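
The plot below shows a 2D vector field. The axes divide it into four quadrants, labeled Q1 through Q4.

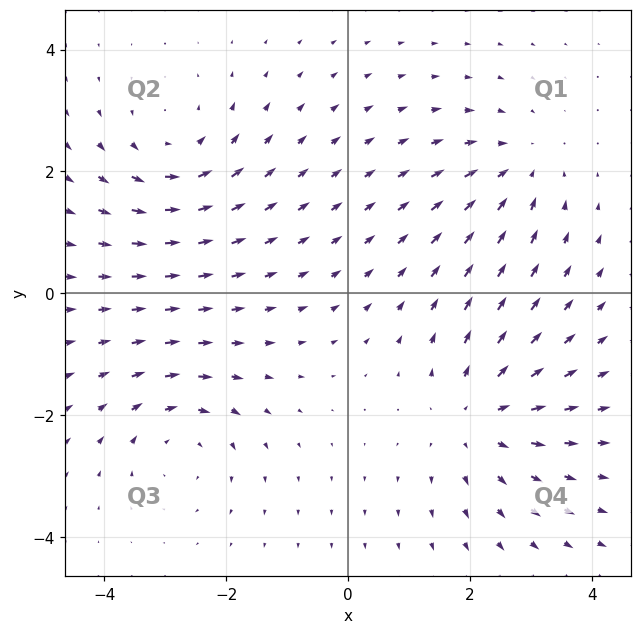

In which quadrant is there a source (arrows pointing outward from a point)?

The source sits at approximately (2.1, -2.1), which lies in quadrant Q4. The divergence there is about +3, positive as expected for a source.

Q4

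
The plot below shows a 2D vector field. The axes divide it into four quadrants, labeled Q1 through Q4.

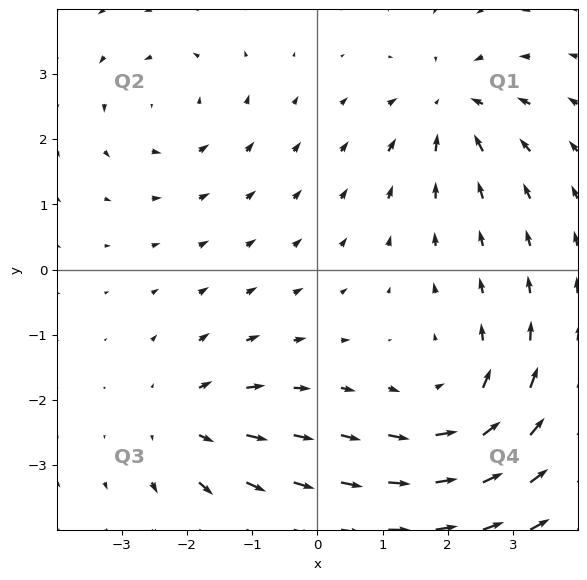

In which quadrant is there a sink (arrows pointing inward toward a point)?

Q1

The sink sits at approximately (2.1, 2.5), which lies in quadrant Q1. The divergence there is about -4, negative as expected for a sink.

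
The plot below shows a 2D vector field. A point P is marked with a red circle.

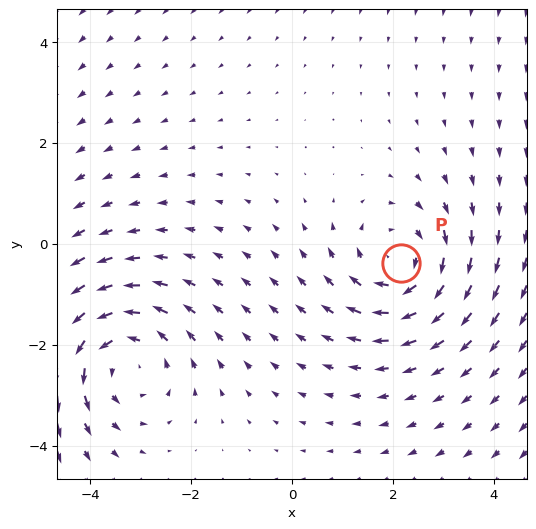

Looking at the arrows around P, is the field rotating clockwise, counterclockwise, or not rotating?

Near P at (2.2, -0.4) the arrows circulate clockwise. The curl (z-component) there is about -3; negative curl means clockwise rotation.

clockwise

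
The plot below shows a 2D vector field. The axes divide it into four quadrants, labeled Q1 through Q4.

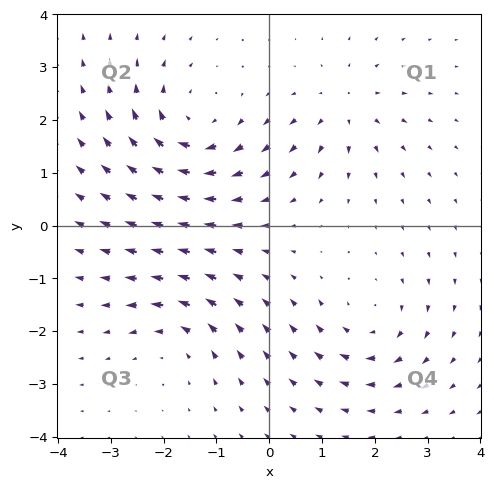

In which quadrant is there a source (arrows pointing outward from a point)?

Q1

The source sits at approximately (1.4, 2.3), which lies in quadrant Q1. The divergence there is about +3, positive as expected for a source.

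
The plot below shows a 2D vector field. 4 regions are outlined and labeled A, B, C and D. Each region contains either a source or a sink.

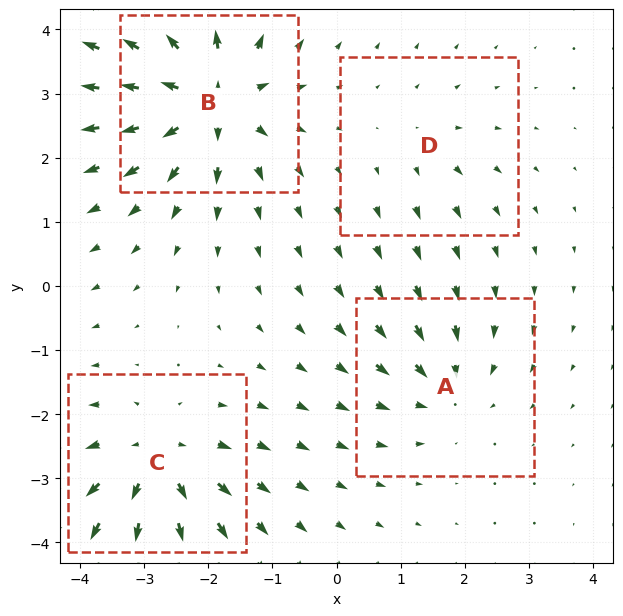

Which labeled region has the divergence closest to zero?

Divergence at each region's feature centre — A: about -4, B: about +8, C: about +6, D: about +2. Region D is closest to zero.

D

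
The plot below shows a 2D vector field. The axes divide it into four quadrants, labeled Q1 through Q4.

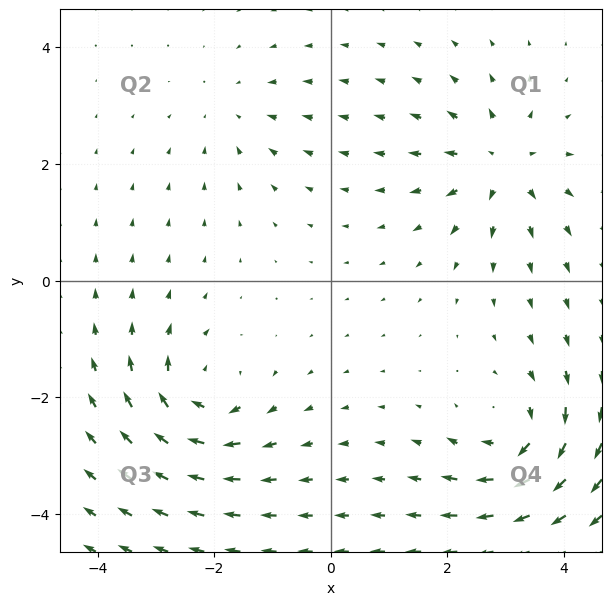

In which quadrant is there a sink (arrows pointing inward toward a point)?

Q2

The sink sits at approximately (-1.7, 2.9), which lies in quadrant Q2. The divergence there is about -3, negative as expected for a sink.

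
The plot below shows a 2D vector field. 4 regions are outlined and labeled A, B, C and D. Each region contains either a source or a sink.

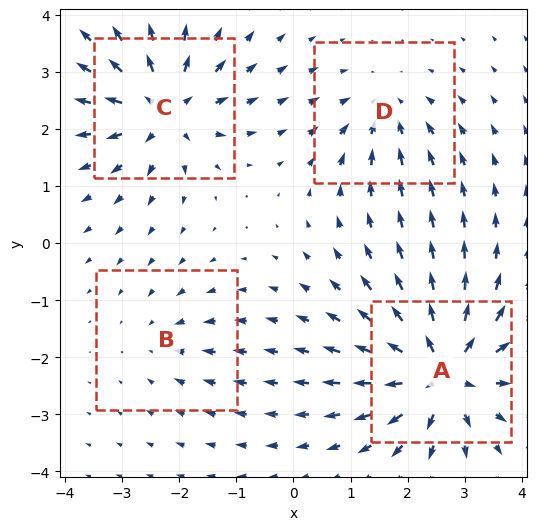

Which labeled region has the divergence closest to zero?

B

Divergence at each region's feature centre — A: about +8, B: about -3, C: about +7, D: about -4. Region B is closest to zero.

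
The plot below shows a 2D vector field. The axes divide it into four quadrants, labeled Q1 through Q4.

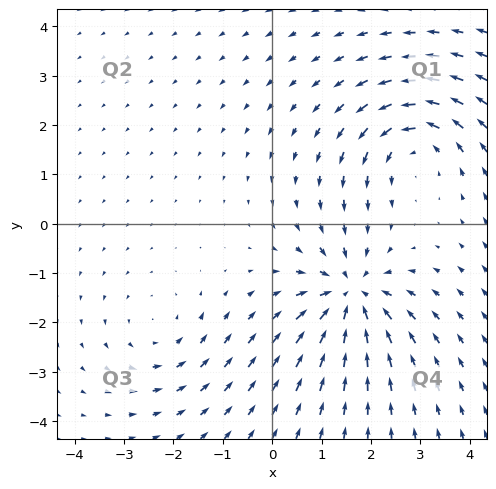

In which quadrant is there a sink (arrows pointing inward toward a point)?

Q4

The sink sits at approximately (1.6, -1.4), which lies in quadrant Q4. The divergence there is about -5, negative as expected for a sink.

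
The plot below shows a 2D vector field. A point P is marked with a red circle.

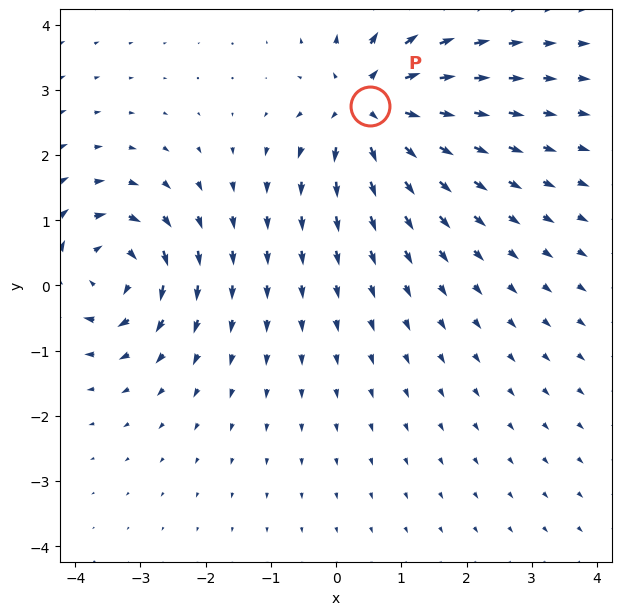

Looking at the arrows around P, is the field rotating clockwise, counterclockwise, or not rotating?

not rotating

Near P at (0.5, 2.7) the arrows show no circulation. The curl there is ≈0.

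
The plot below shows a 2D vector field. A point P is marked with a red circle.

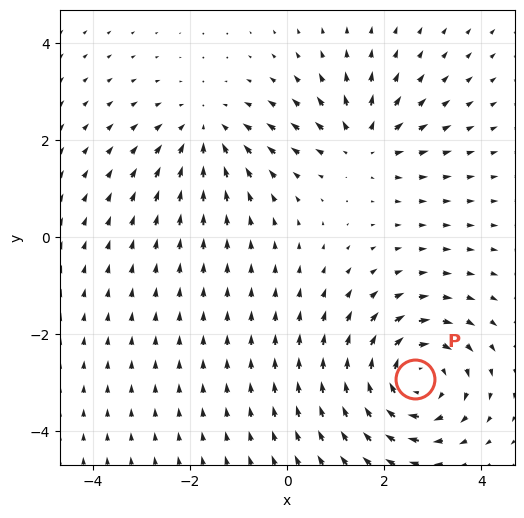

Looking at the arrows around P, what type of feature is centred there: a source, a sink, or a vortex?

At P (2.6, -2.9) the arrows circulate clockwise. Divergence ≈0, curl about -4 — near-zero divergence with nonzero curl is a vortex.

vortex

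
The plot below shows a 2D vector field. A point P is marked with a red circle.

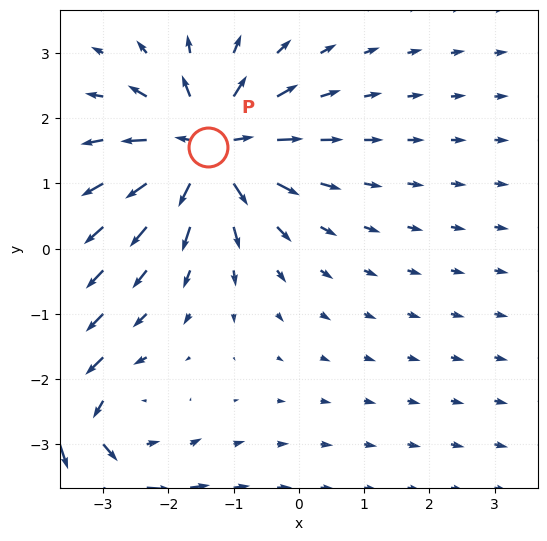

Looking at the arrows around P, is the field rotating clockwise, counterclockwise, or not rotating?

not rotating

Near P at (-1.4, 1.6) the arrows show no circulation. The curl there is ≈0.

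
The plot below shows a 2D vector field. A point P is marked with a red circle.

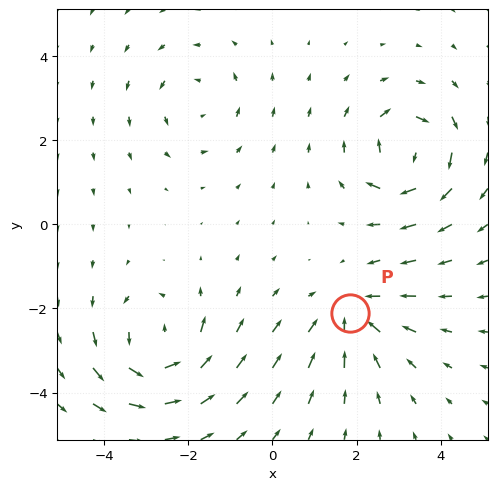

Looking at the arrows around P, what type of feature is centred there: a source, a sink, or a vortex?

At P (1.9, -2.1) the arrows converge inward. Divergence about -3, curl ≈0 — negative divergence with near-zero curl is a sink.

sink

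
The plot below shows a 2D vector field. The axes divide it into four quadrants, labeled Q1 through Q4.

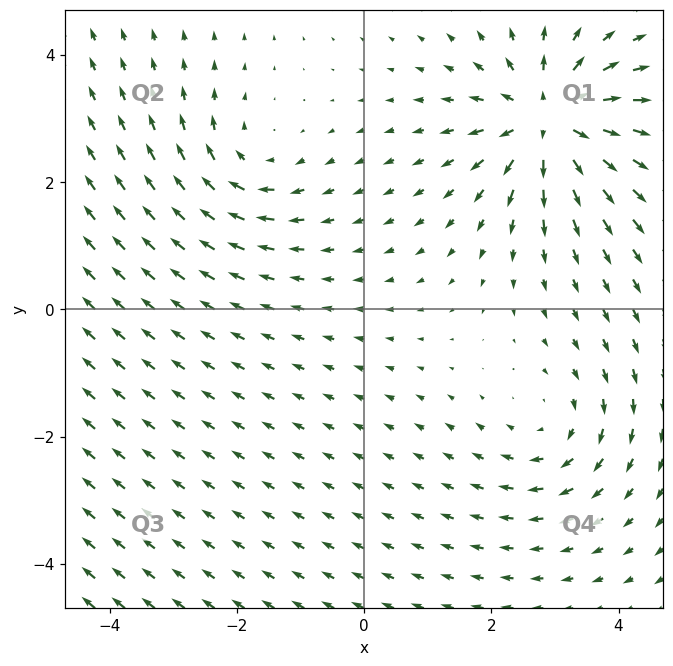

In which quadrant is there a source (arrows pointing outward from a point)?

The source sits at approximately (2.9, 3.0), which lies in quadrant Q1. The divergence there is about +6, positive as expected for a source.

Q1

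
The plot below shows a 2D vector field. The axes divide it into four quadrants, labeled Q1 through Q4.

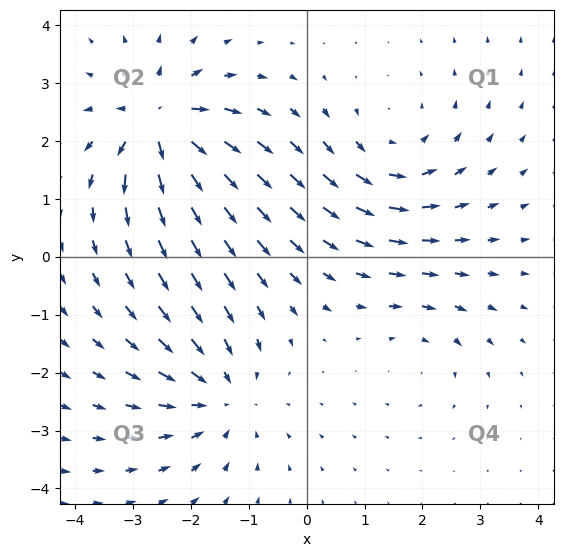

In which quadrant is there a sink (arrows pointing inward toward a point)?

Q3

The sink sits at approximately (-1.5, -2.4), which lies in quadrant Q3. The divergence there is about -4, negative as expected for a sink.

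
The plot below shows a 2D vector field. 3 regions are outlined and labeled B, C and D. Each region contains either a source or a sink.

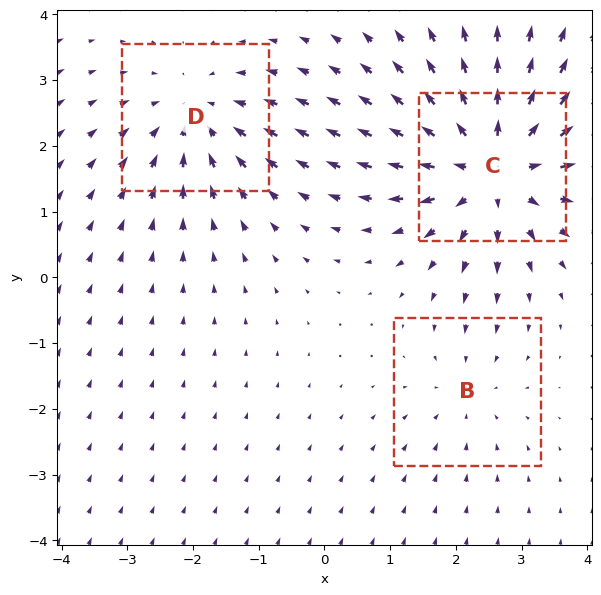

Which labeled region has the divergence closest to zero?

B

Divergence at each region's feature centre — B: about -2, C: about +5, D: about -3. Region B is closest to zero.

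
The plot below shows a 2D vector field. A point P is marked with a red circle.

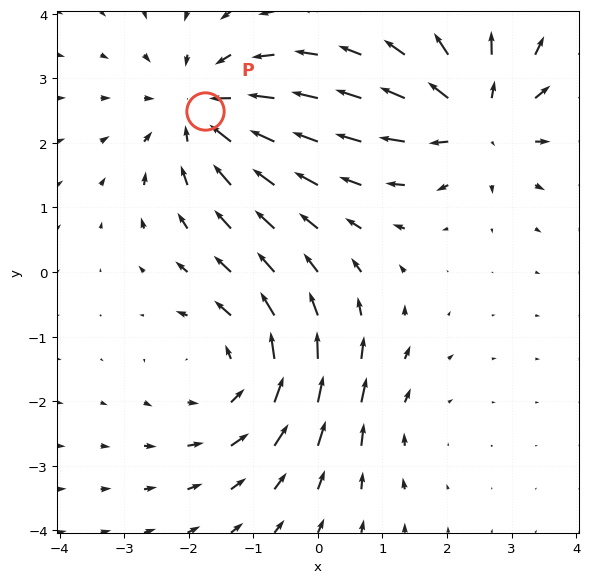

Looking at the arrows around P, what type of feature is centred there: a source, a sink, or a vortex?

At P (-1.8, 2.5) the arrows converge inward. Divergence about -4, curl ≈0 — negative divergence with near-zero curl is a sink.

sink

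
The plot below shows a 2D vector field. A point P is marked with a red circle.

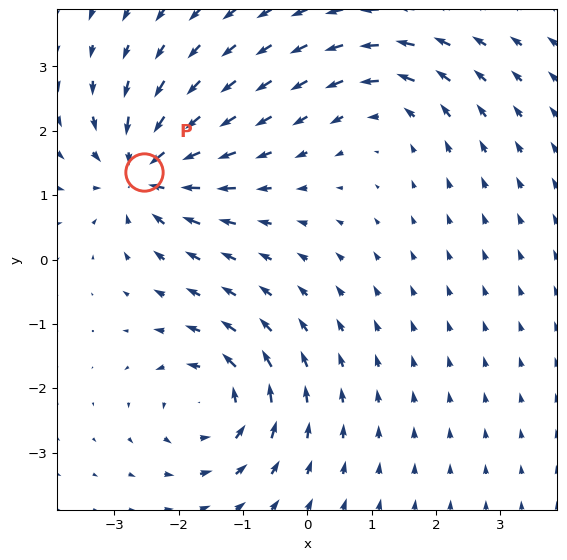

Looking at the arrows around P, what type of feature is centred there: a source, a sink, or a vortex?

sink

At P (-2.5, 1.4) the arrows converge inward. Divergence about -6, curl ≈0 — negative divergence with near-zero curl is a sink.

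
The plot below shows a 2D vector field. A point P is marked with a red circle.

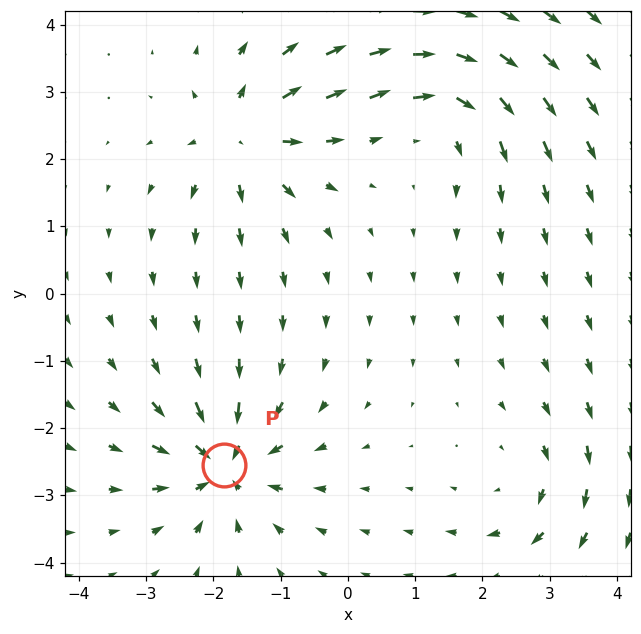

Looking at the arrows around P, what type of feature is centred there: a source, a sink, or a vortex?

At P (-1.8, -2.5) the arrows converge inward. Divergence about -7, curl ≈0 — negative divergence with near-zero curl is a sink.

sink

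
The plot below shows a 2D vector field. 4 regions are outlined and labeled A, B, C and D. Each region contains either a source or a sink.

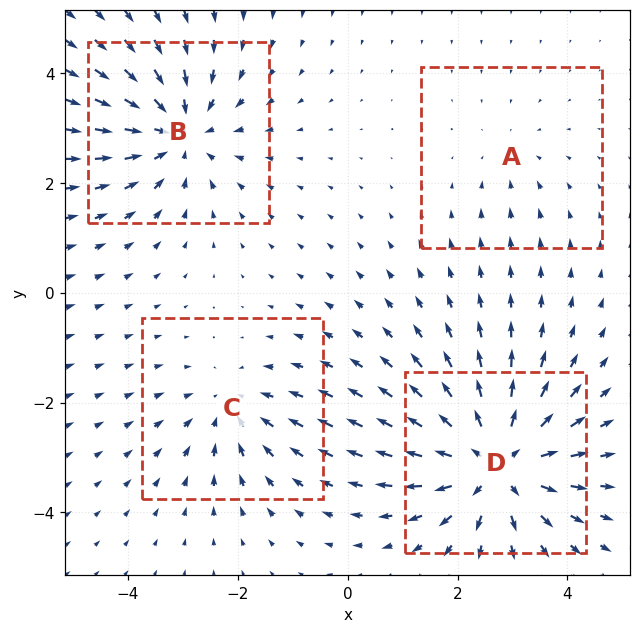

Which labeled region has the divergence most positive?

D

Divergence at each region's feature centre — A: about -2, B: about -5, C: about -3, D: about +6. Region D is most positive.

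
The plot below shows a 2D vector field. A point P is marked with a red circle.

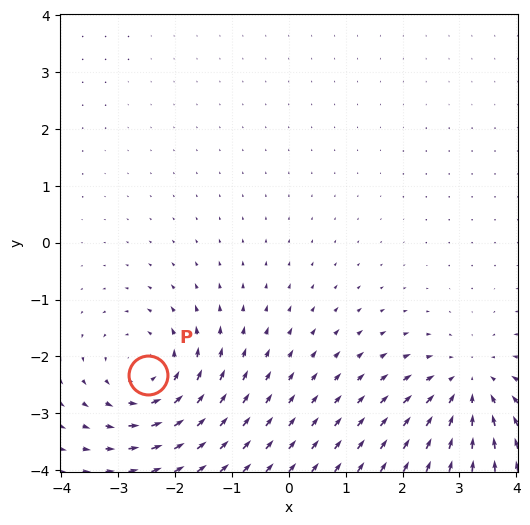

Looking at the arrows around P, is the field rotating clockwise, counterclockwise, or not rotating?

counterclockwise

Near P at (-2.5, -2.3) the arrows circulate counterclockwise. The curl (z-component) there is about +5; positive curl means counterclockwise rotation.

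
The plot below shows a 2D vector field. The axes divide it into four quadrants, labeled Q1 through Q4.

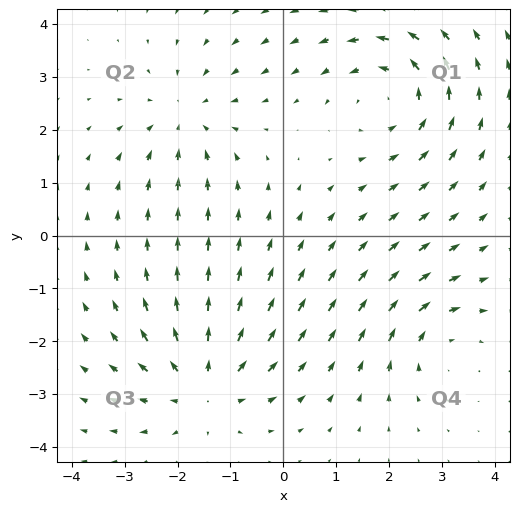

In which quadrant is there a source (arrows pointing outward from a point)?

Q3

The source sits at approximately (-1.5, -2.8), which lies in quadrant Q3. The divergence there is about +4, positive as expected for a source.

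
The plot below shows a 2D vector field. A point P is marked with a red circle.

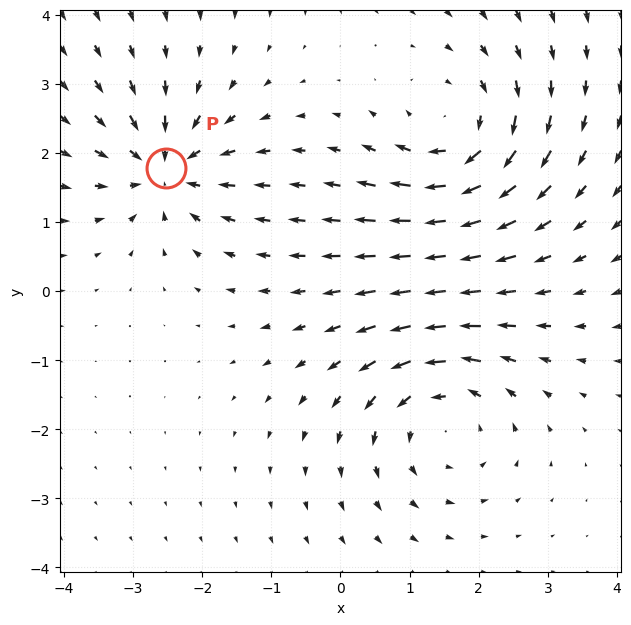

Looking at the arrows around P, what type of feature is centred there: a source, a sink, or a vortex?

At P (-2.5, 1.8) the arrows converge inward. Divergence about -4, curl ≈0 — negative divergence with near-zero curl is a sink.

sink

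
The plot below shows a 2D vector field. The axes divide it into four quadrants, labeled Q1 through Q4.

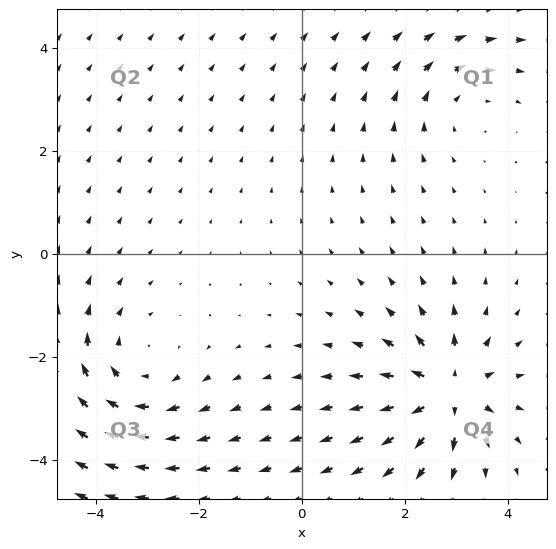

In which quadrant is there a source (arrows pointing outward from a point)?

The source sits at approximately (2.8, -2.7), which lies in quadrant Q4. The divergence there is about +6, positive as expected for a source.

Q4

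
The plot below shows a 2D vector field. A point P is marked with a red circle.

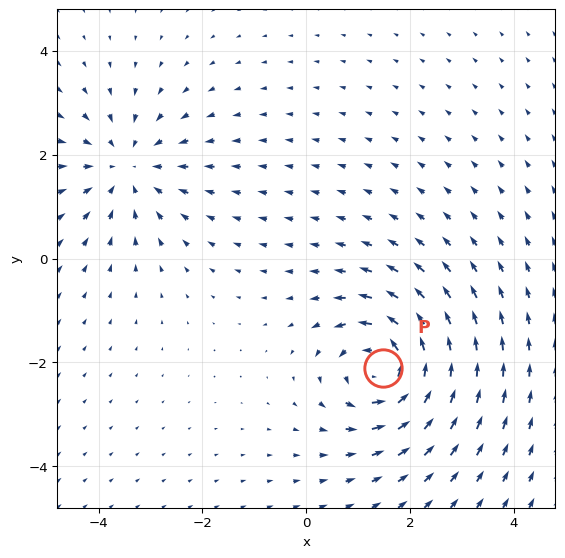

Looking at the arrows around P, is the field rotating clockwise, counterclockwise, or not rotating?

Near P at (1.5, -2.1) the arrows circulate counterclockwise. The curl (z-component) there is about +6; positive curl means counterclockwise rotation.

counterclockwise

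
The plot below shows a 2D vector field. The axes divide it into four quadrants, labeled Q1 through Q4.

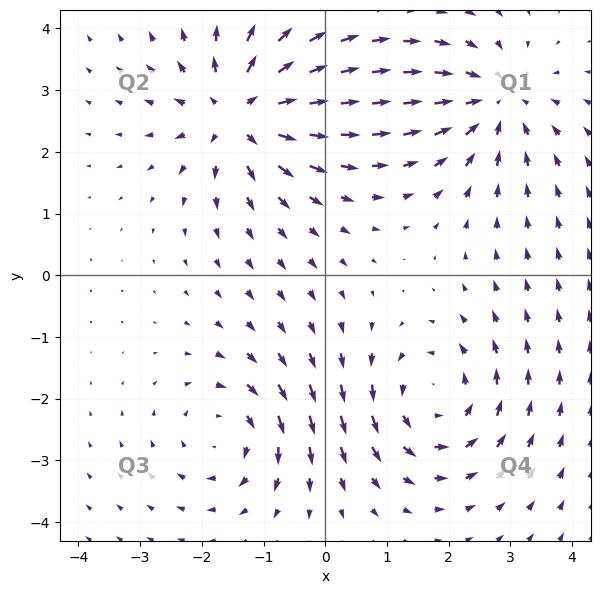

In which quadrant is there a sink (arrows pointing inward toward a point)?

The sink sits at approximately (2.7, 2.8), which lies in quadrant Q1. The divergence there is about -4, negative as expected for a sink.

Q1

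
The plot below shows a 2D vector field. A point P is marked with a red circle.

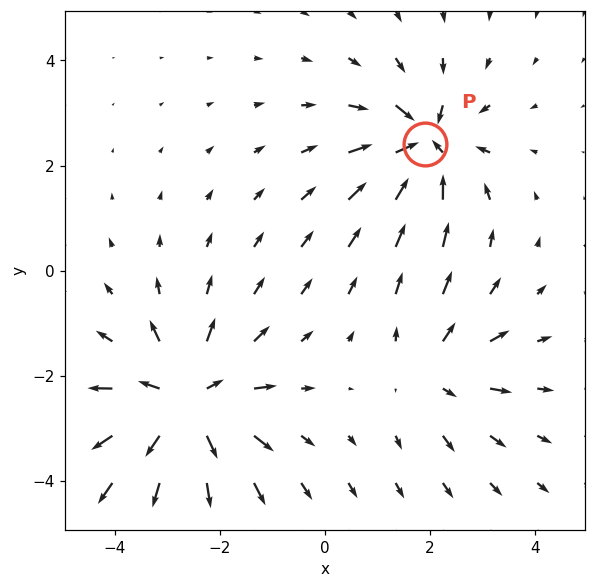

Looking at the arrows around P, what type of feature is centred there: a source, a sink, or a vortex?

At P (1.9, 2.4) the arrows converge inward. Divergence about -5, curl ≈0 — negative divergence with near-zero curl is a sink.

sink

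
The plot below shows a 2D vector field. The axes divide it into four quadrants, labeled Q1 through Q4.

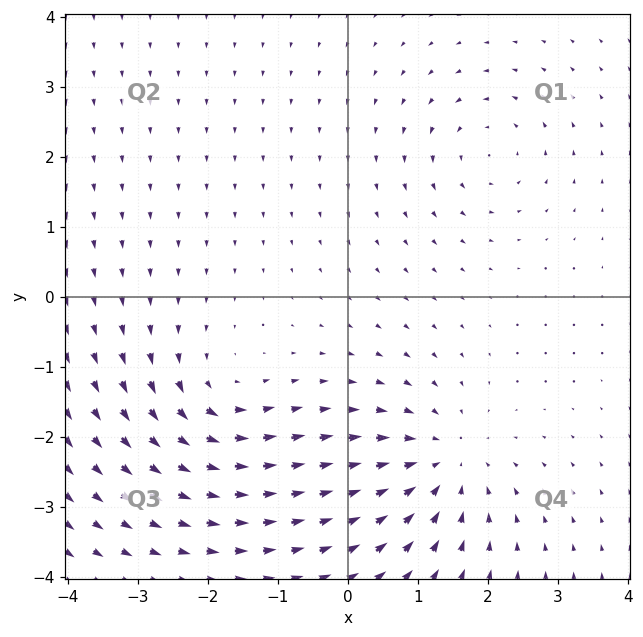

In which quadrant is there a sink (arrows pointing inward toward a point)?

Q4

The sink sits at approximately (1.4, -2.4), which lies in quadrant Q4. The divergence there is about -5, negative as expected for a sink.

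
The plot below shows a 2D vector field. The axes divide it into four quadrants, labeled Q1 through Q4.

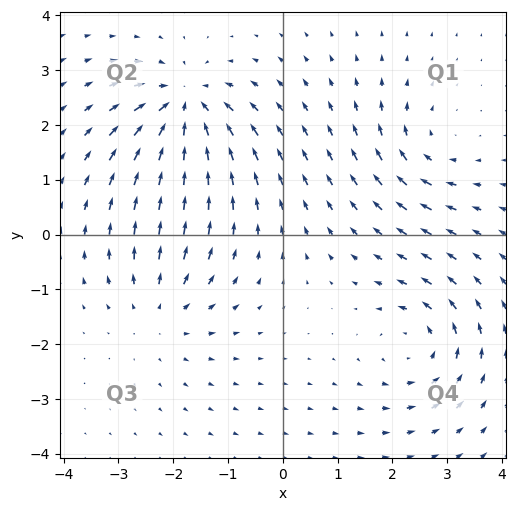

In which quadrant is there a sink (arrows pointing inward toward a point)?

Q2

The sink sits at approximately (-1.8, 2.3), which lies in quadrant Q2. The divergence there is about -7, negative as expected for a sink.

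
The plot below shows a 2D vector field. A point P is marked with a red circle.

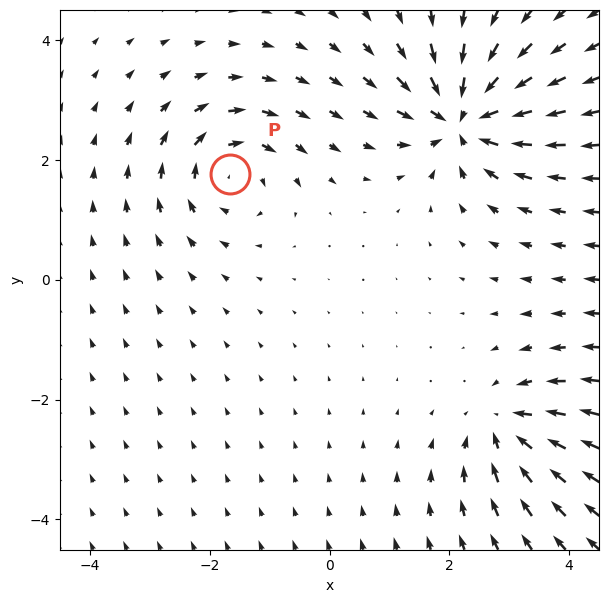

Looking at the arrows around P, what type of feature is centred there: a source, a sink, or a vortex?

At P (-1.7, 1.8) the arrows circulate clockwise. Divergence ≈0, curl about -4 — near-zero divergence with nonzero curl is a vortex.

vortex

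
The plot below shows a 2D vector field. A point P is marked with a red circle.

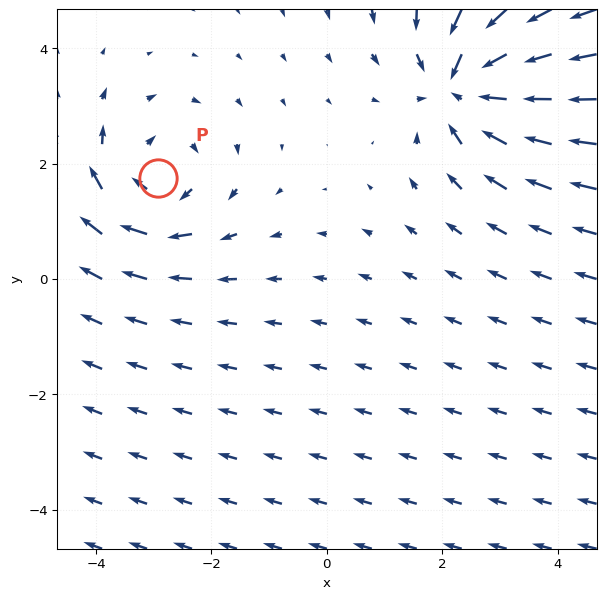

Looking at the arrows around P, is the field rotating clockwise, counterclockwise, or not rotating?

clockwise

Near P at (-2.9, 1.7) the arrows circulate clockwise. The curl (z-component) there is about -3; negative curl means clockwise rotation.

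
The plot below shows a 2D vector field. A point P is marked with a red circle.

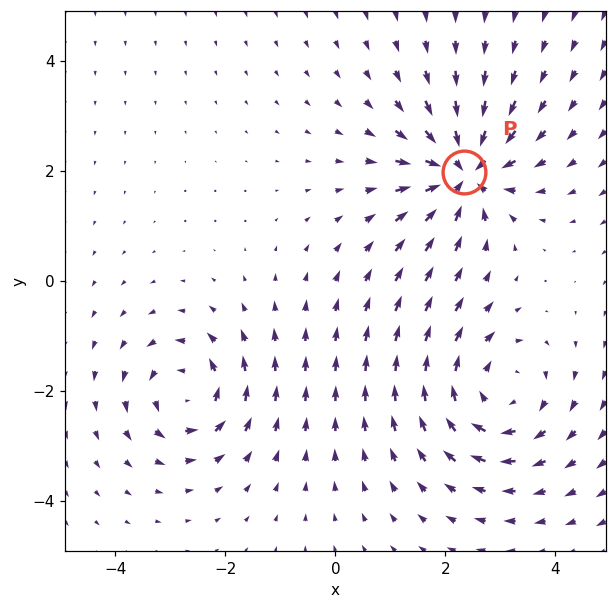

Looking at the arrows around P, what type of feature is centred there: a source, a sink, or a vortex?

sink

At P (2.3, 2.0) the arrows converge inward. Divergence about -7, curl ≈0 — negative divergence with near-zero curl is a sink.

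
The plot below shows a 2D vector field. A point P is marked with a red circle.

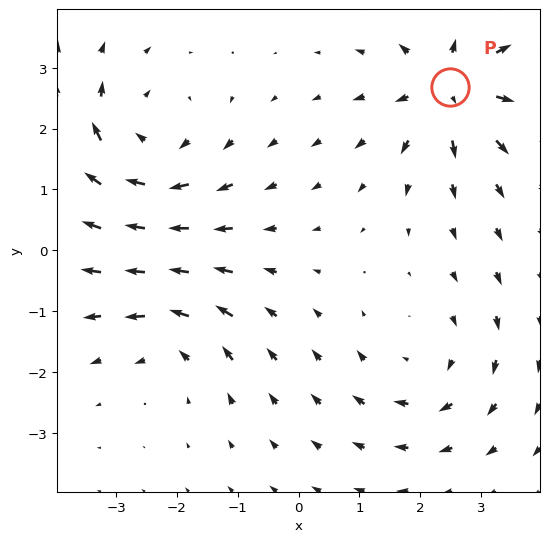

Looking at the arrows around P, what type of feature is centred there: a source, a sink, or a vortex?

At P (2.5, 2.7) the arrows spread outward. Divergence about +6, curl ≈0 — positive divergence with near-zero curl is a source.

source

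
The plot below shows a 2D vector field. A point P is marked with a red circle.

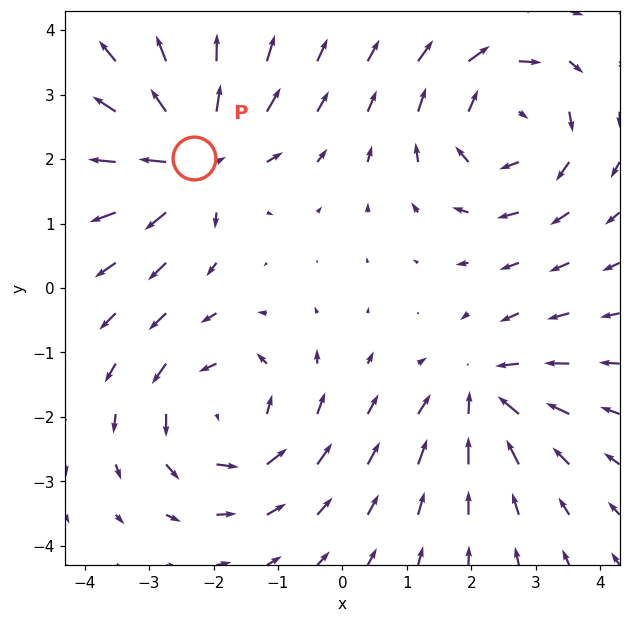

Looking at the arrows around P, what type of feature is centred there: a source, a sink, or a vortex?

source

At P (-2.3, 2.0) the arrows spread outward. Divergence about +6, curl ≈0 — positive divergence with near-zero curl is a source.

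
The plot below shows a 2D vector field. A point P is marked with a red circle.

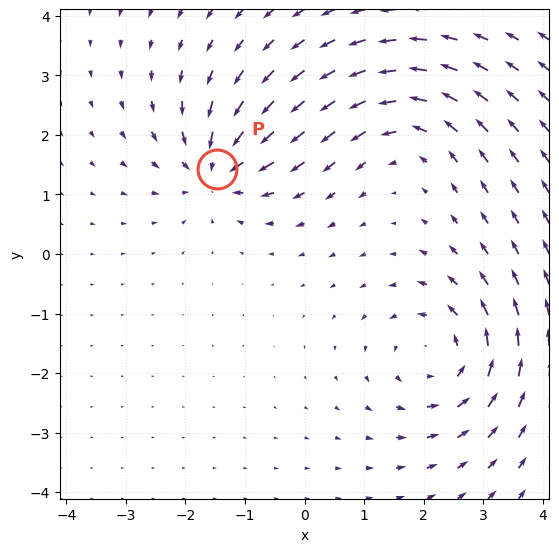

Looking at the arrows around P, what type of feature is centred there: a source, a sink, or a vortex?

sink

At P (-1.5, 1.4) the arrows converge inward. Divergence about -5, curl ≈0 — negative divergence with near-zero curl is a sink.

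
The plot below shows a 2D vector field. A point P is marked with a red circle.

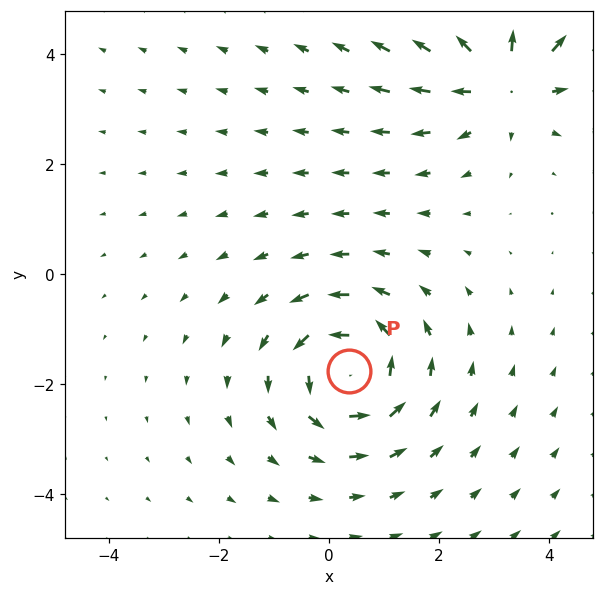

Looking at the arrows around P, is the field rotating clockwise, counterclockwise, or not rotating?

counterclockwise

Near P at (0.4, -1.8) the arrows circulate counterclockwise. The curl (z-component) there is about +4; positive curl means counterclockwise rotation.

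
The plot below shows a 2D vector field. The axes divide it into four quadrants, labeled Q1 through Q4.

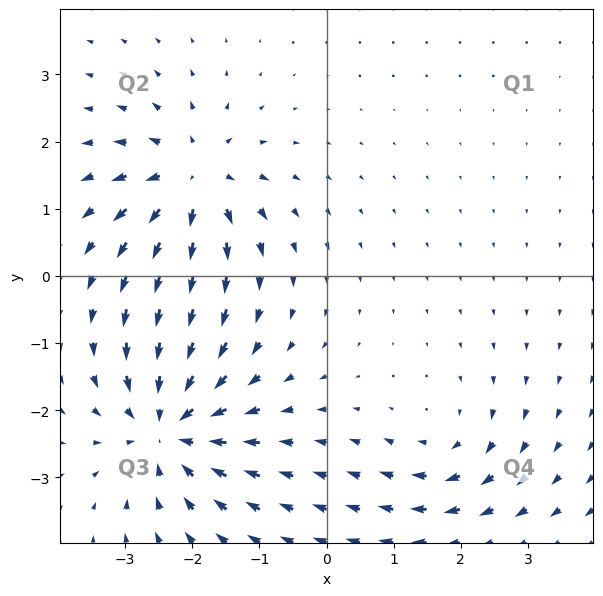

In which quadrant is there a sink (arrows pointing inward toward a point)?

The sink sits at approximately (-2.4, -2.3), which lies in quadrant Q3. The divergence there is about -6, negative as expected for a sink.

Q3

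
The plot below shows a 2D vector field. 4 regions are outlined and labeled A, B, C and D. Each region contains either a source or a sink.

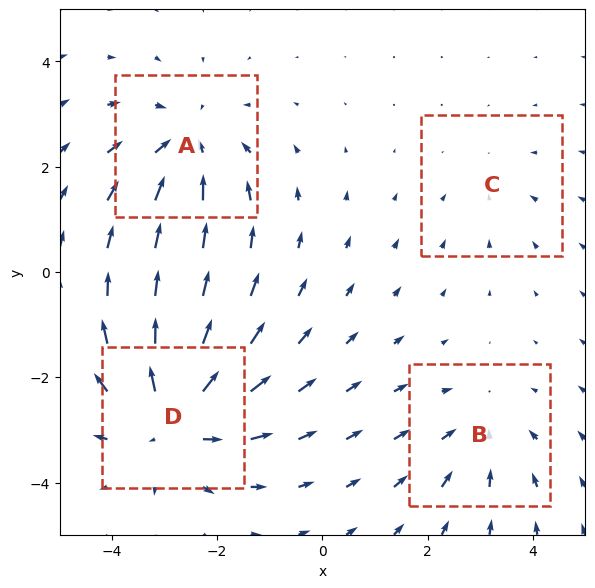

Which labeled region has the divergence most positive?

D

Divergence at each region's feature centre — A: about -4, B: about -3, C: about -2, D: about +6. Region D is most positive.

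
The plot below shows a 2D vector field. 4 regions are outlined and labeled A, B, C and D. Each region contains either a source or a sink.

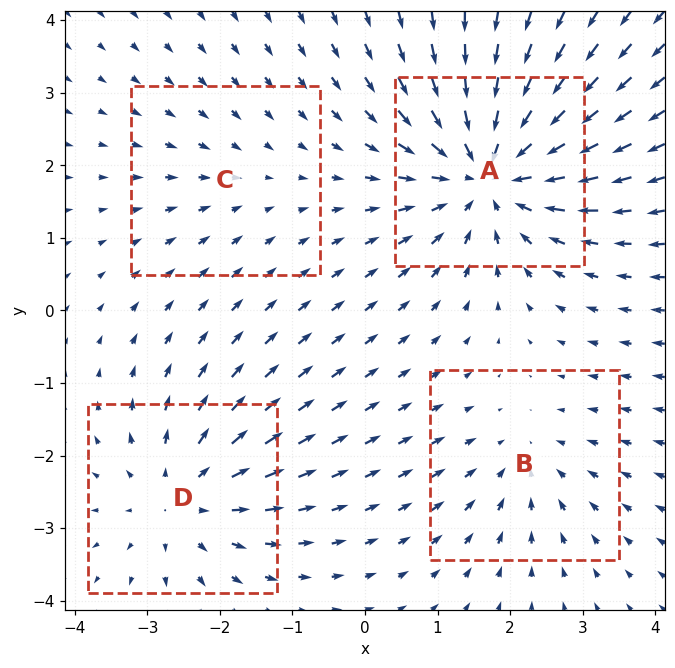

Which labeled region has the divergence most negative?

Divergence at each region's feature centre — A: about -7, B: about -3, C: about -2, D: about +4. Region A is most negative.

A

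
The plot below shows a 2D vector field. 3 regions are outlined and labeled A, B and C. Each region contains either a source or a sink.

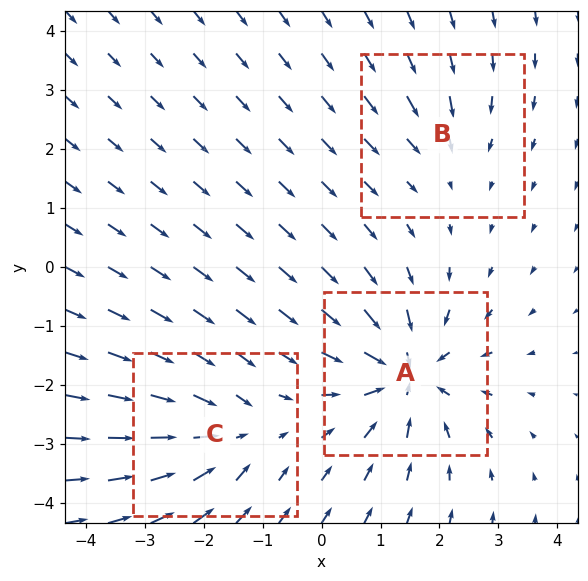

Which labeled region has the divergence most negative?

A

Divergence at each region's feature centre — A: about -6, B: about -2, C: about -4. Region A is most negative.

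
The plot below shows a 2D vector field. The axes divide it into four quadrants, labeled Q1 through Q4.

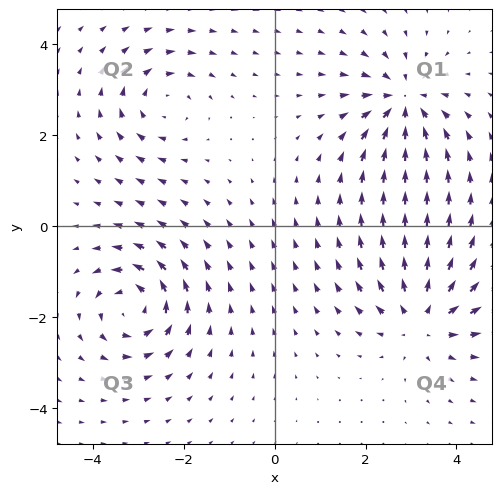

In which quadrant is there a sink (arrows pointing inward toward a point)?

The sink sits at approximately (2.8, 2.7), which lies in quadrant Q1. The divergence there is about -5, negative as expected for a sink.

Q1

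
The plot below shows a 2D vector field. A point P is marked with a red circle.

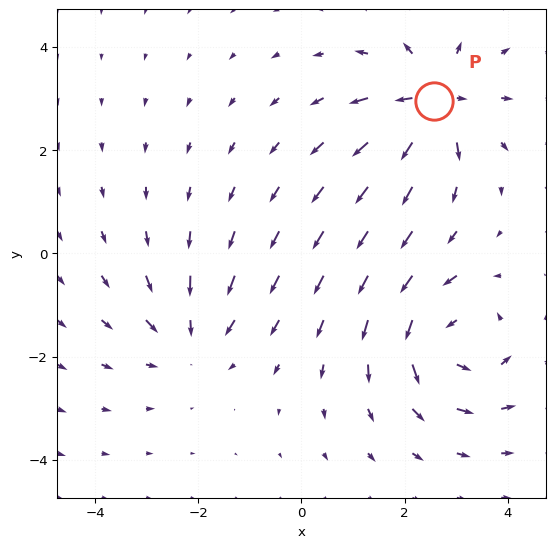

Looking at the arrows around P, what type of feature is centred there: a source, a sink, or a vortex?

source

At P (2.6, 2.9) the arrows spread outward. Divergence about +6, curl ≈0 — positive divergence with near-zero curl is a source.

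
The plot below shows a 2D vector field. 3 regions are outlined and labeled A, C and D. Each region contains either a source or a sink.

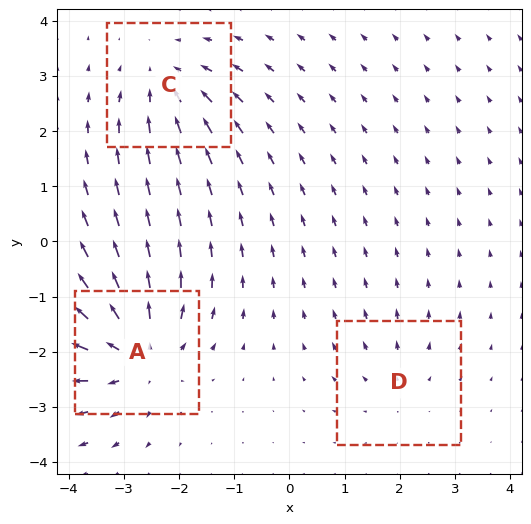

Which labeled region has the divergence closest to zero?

Divergence at each region's feature centre — A: about +5, C: about -4, D: about +2. Region D is closest to zero.

D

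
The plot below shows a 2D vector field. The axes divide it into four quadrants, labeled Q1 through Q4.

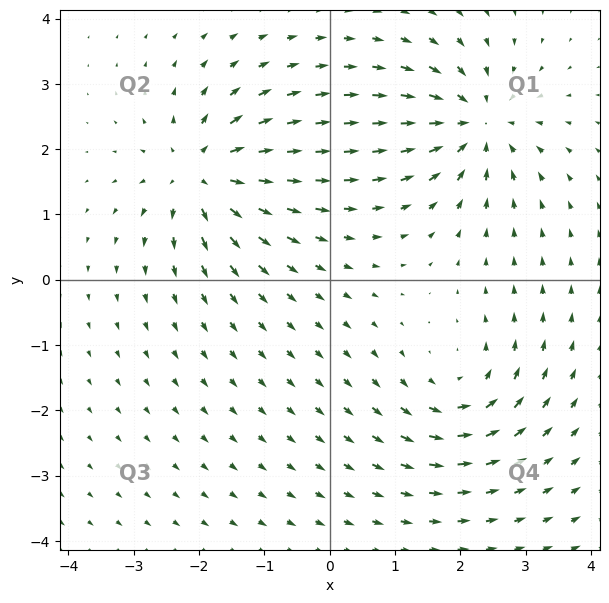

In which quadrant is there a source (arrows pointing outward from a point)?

The source sits at approximately (-2.0, 1.6), which lies in quadrant Q2. The divergence there is about +6, positive as expected for a source.

Q2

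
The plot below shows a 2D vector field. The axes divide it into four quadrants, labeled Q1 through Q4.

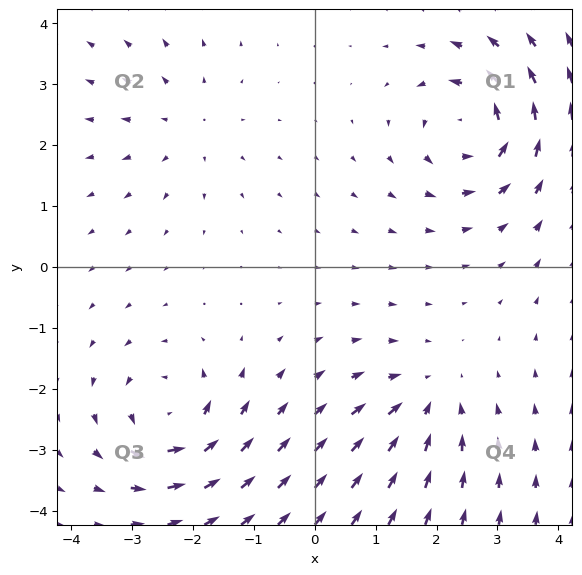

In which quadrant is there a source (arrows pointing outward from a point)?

Q2

The source sits at approximately (-2.1, 2.3), which lies in quadrant Q2. The divergence there is about +2, positive as expected for a source.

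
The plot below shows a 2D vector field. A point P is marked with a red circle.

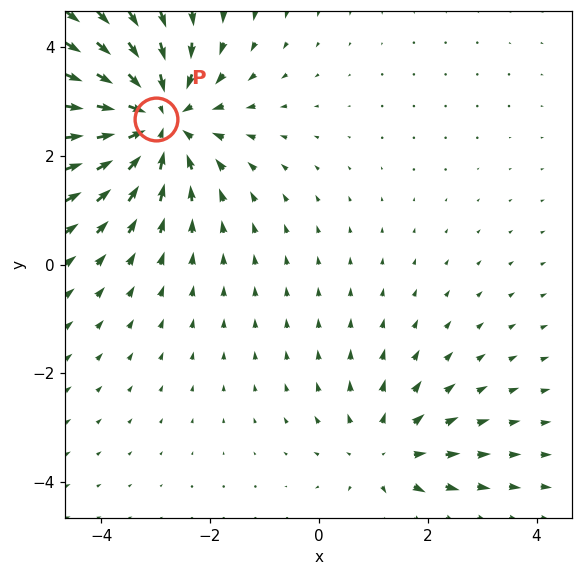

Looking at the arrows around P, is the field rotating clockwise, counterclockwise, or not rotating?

not rotating

Near P at (-3.0, 2.7) the arrows show no circulation. The curl there is ≈0.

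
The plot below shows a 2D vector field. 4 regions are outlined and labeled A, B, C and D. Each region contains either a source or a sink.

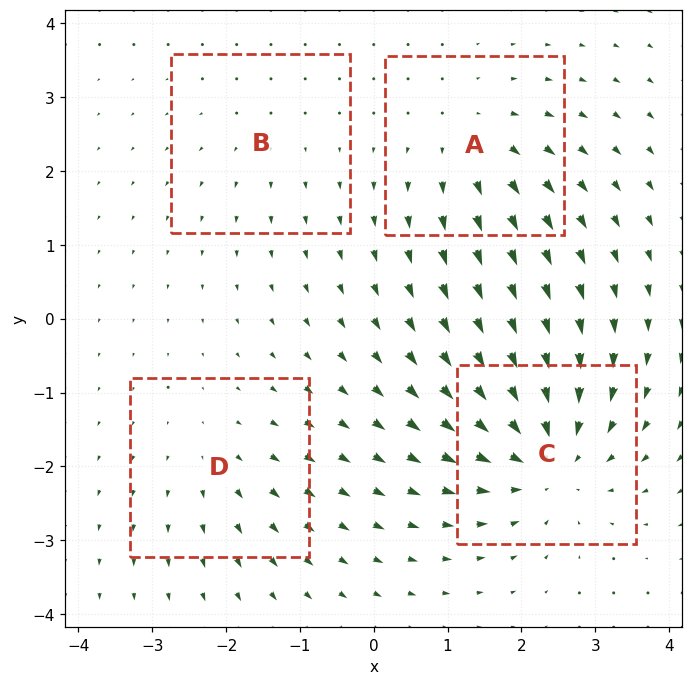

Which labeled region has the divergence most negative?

Divergence at each region's feature centre — A: about +4, B: about +2, C: about -7, D: about +3. Region C is most negative.

C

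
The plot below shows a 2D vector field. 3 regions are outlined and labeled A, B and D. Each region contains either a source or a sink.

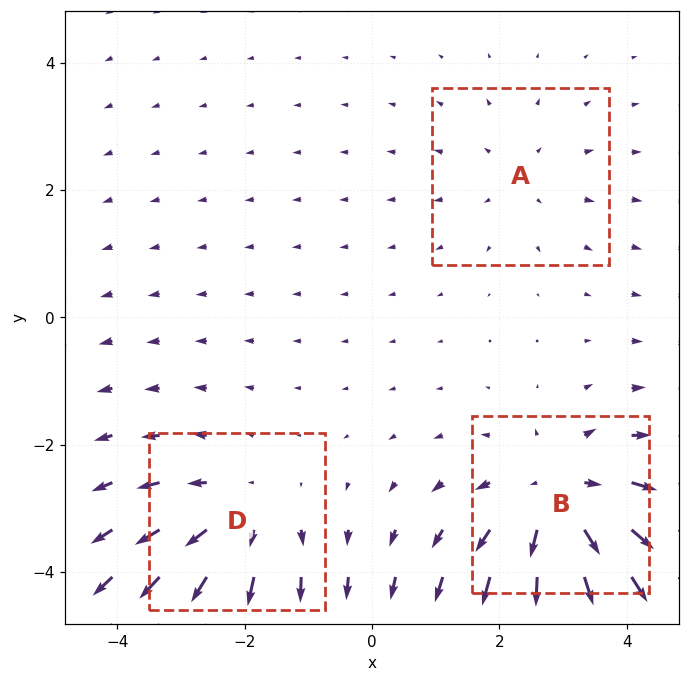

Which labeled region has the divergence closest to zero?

Divergence at each region's feature centre — A: about +2, B: about +4, D: about +3. Region A is closest to zero.

A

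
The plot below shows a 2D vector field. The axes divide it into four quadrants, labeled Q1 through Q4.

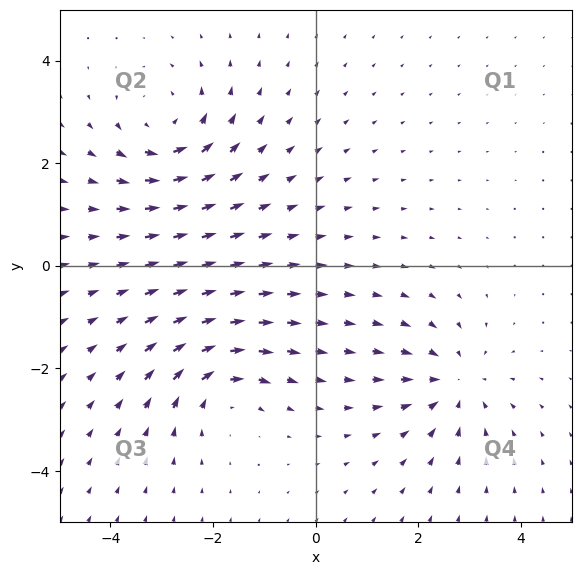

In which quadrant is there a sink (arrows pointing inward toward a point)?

Q4

The sink sits at approximately (2.7, -2.3), which lies in quadrant Q4. The divergence there is about -4, negative as expected for a sink.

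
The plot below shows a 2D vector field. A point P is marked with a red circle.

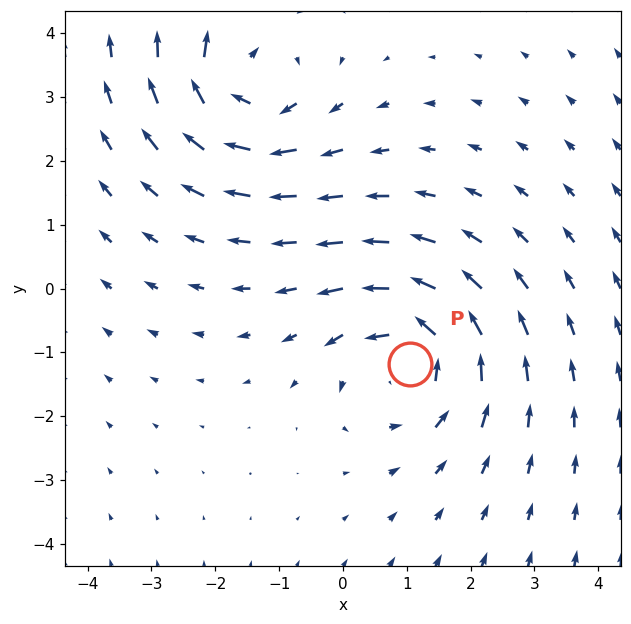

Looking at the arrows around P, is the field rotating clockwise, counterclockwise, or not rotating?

Near P at (1.1, -1.2) the arrows circulate counterclockwise. The curl (z-component) there is about +4; positive curl means counterclockwise rotation.

counterclockwise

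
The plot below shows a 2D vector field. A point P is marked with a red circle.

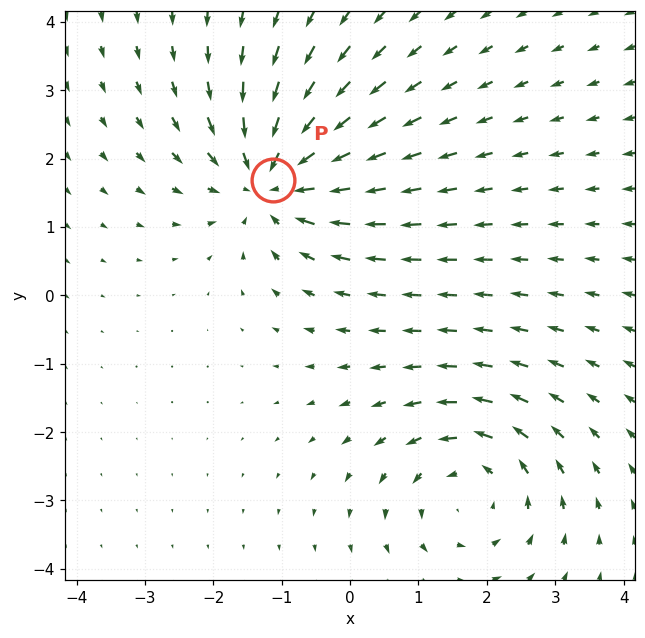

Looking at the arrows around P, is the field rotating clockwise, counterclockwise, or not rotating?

not rotating

Near P at (-1.1, 1.7) the arrows show no circulation. The curl there is ≈0.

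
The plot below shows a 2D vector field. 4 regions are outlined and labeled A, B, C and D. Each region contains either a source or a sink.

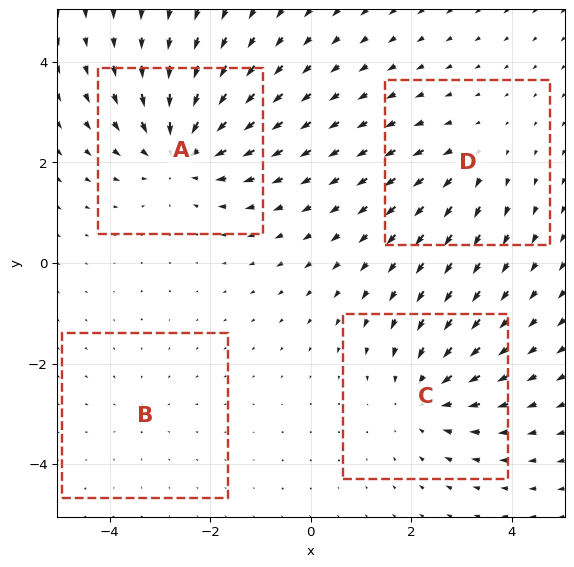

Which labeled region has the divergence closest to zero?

Divergence at each region's feature centre — A: about -6, B: about -2, C: about -4, D: about +3. Region B is closest to zero.

B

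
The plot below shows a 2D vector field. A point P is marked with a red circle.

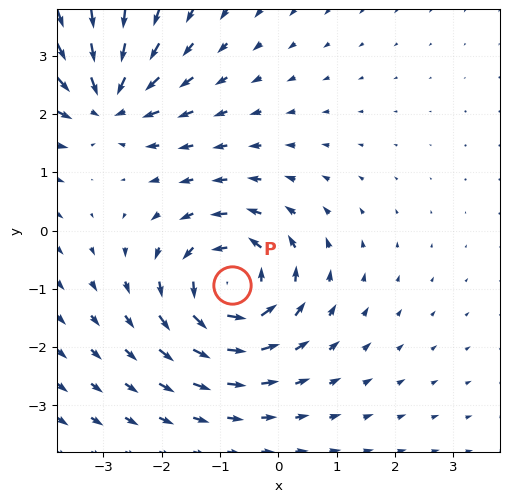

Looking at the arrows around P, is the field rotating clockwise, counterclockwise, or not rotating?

counterclockwise

Near P at (-0.8, -0.9) the arrows circulate counterclockwise. The curl (z-component) there is about +5; positive curl means counterclockwise rotation.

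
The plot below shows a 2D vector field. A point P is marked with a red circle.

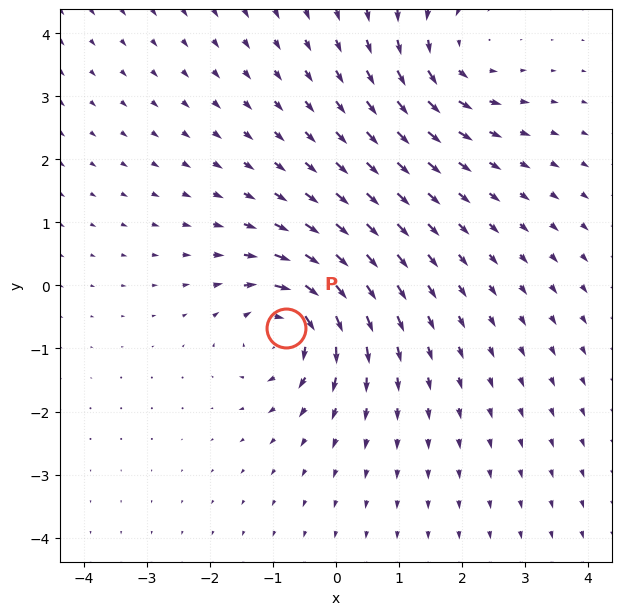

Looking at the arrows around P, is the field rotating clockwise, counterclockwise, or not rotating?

Near P at (-0.8, -0.7) the arrows circulate clockwise. The curl (z-component) there is about -7; negative curl means clockwise rotation.

clockwise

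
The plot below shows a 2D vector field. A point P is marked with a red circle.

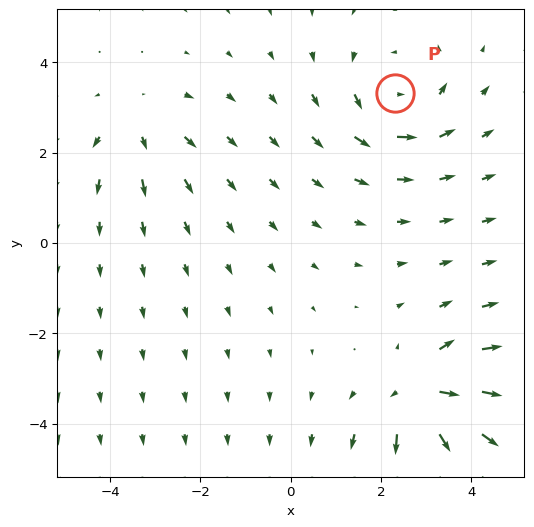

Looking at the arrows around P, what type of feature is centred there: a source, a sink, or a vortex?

vortex

At P (2.3, 3.3) the arrows circulate counterclockwise. Divergence ≈0, curl about +4 — near-zero divergence with nonzero curl is a vortex.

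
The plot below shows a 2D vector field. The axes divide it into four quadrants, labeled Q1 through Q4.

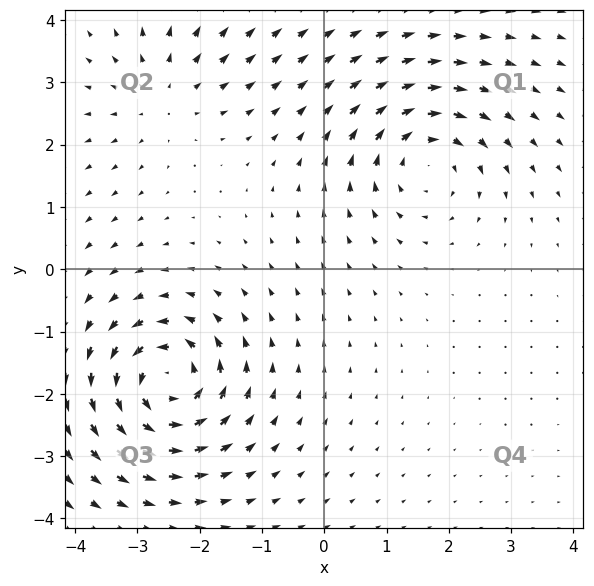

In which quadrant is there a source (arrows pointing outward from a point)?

The source sits at approximately (-2.6, 2.8), which lies in quadrant Q2. The divergence there is about +3, positive as expected for a source.

Q2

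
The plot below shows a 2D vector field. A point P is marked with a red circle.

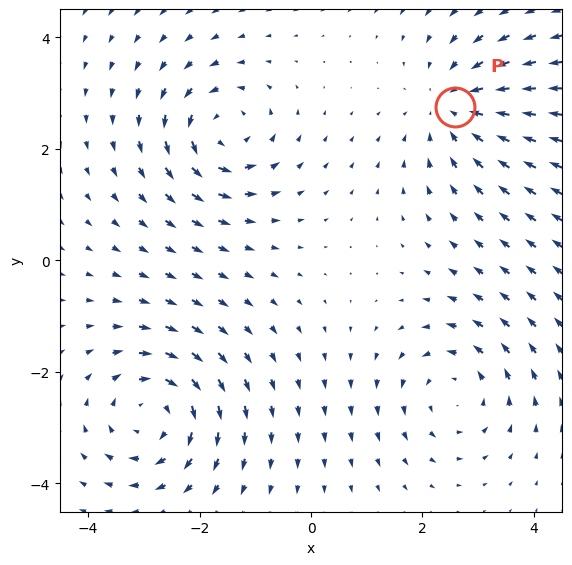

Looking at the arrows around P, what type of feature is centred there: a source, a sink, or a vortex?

sink

At P (2.6, 2.8) the arrows converge inward. Divergence about -4, curl ≈0 — negative divergence with near-zero curl is a sink.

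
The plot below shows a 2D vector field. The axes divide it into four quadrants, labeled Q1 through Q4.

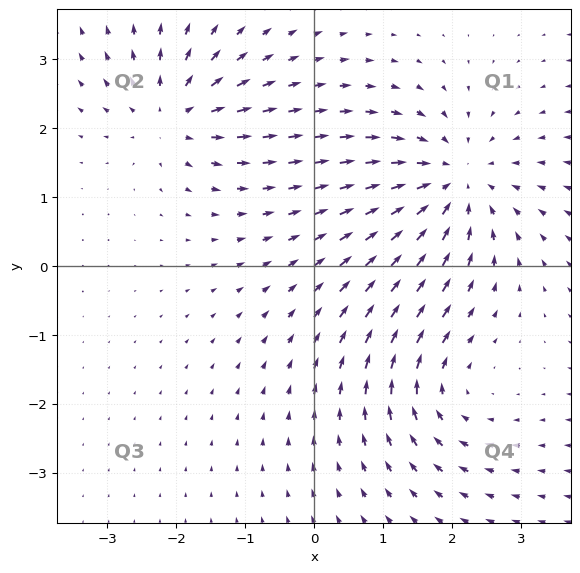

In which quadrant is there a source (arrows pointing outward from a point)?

Q2

The source sits at approximately (-2.0, 2.2), which lies in quadrant Q2. The divergence there is about +4, positive as expected for a source.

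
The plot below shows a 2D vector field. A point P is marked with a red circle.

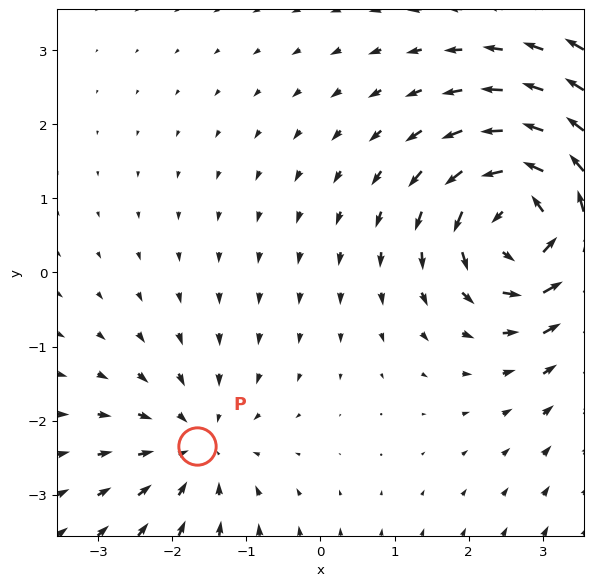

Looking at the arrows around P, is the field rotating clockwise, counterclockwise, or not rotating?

not rotating

Near P at (-1.7, -2.3) the arrows show no circulation. The curl there is ≈0.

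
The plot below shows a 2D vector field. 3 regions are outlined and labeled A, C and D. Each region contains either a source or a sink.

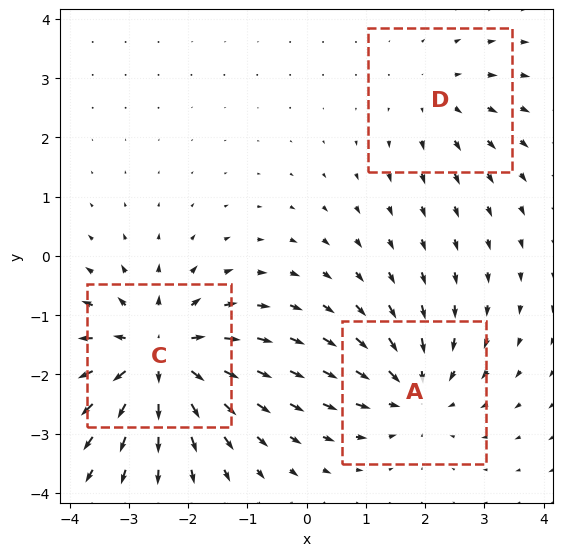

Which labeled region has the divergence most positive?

C

Divergence at each region's feature centre — A: about -4, C: about +5, D: about +2. Region C is most positive.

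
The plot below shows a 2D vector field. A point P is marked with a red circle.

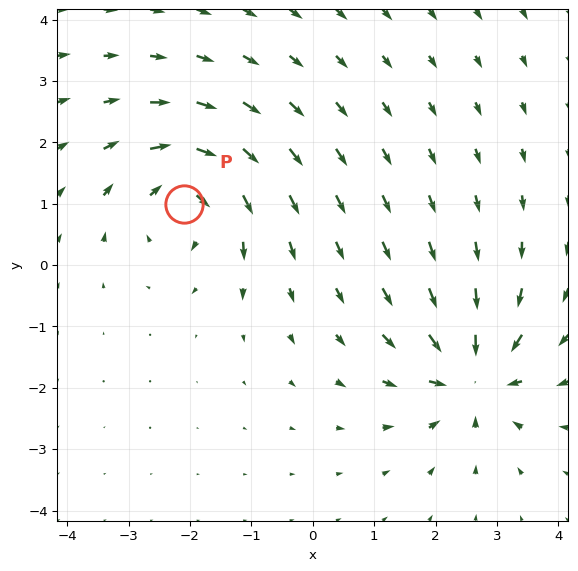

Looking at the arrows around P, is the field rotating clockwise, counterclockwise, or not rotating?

clockwise

Near P at (-2.1, 1.0) the arrows circulate clockwise. The curl (z-component) there is about -4; negative curl means clockwise rotation.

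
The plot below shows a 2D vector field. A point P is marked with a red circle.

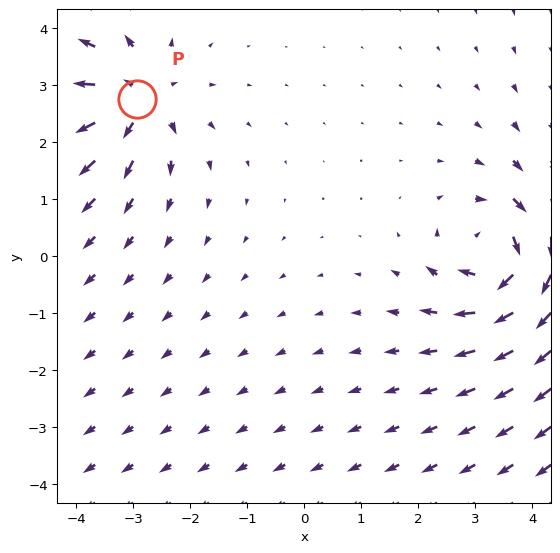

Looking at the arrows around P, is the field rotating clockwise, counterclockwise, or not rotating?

not rotating

Near P at (-2.9, 2.7) the arrows show no circulation. The curl there is ≈0.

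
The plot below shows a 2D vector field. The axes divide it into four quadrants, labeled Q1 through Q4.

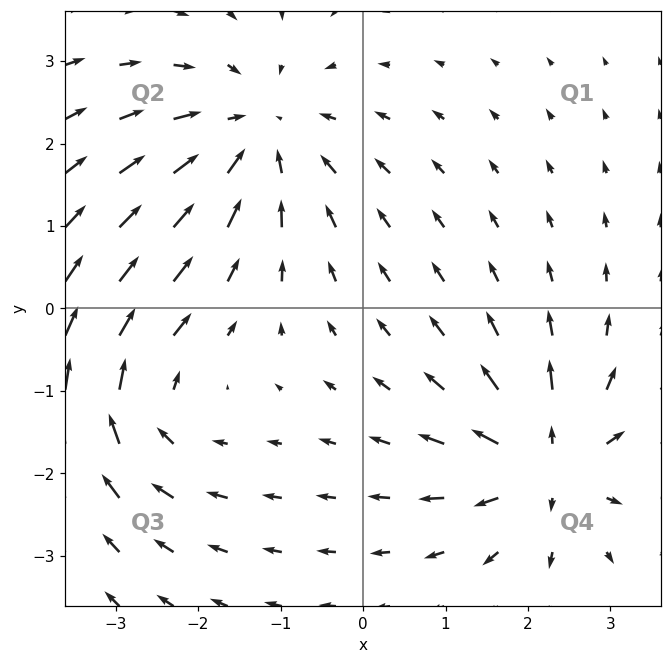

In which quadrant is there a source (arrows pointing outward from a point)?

Q4

The source sits at approximately (2.2, -1.9), which lies in quadrant Q4. The divergence there is about +6, positive as expected for a source.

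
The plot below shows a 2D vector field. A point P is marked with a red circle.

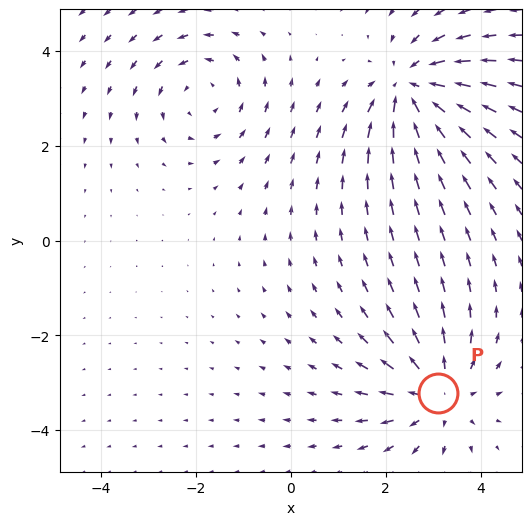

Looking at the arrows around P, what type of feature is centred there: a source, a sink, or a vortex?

At P (3.1, -3.2) the arrows spread outward. Divergence about +4, curl ≈0 — positive divergence with near-zero curl is a source.

source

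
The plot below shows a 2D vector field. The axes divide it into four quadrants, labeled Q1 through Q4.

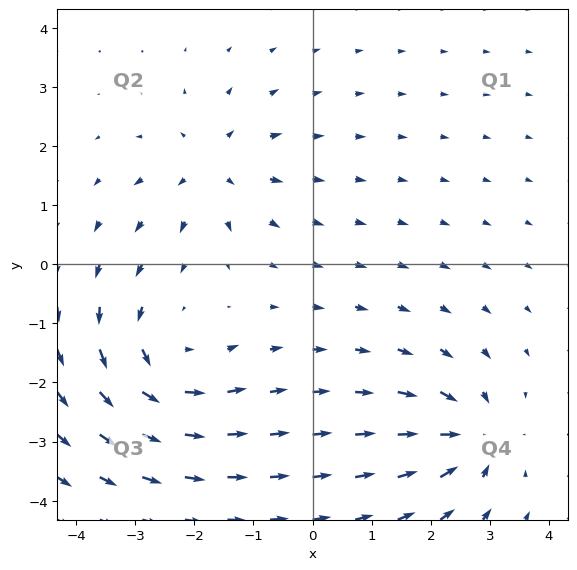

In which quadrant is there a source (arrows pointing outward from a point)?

Q2

The source sits at approximately (-1.7, 1.6), which lies in quadrant Q2. The divergence there is about +4, positive as expected for a source.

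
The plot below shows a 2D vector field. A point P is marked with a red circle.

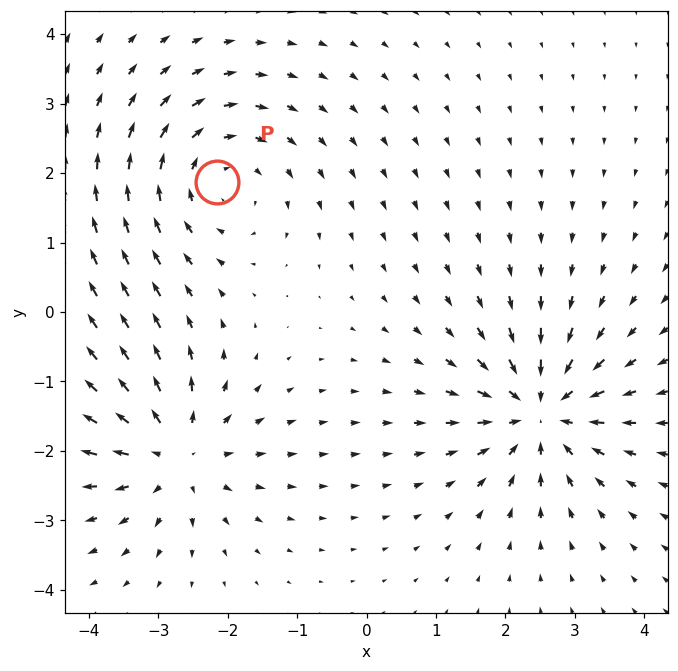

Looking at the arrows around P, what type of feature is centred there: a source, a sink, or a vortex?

vortex

At P (-2.2, 1.9) the arrows circulate clockwise. Divergence ≈0, curl about -4 — near-zero divergence with nonzero curl is a vortex.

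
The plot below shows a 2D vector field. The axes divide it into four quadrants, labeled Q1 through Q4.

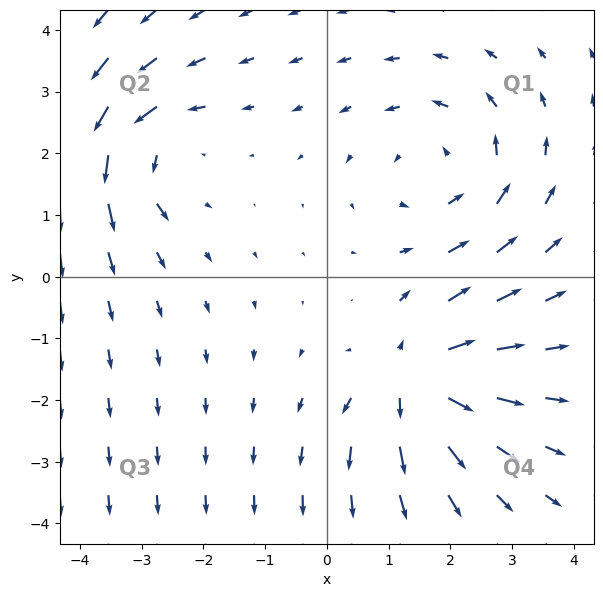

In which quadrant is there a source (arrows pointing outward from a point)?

Q4

The source sits at approximately (1.4, -1.7), which lies in quadrant Q4. The divergence there is about +6, positive as expected for a source.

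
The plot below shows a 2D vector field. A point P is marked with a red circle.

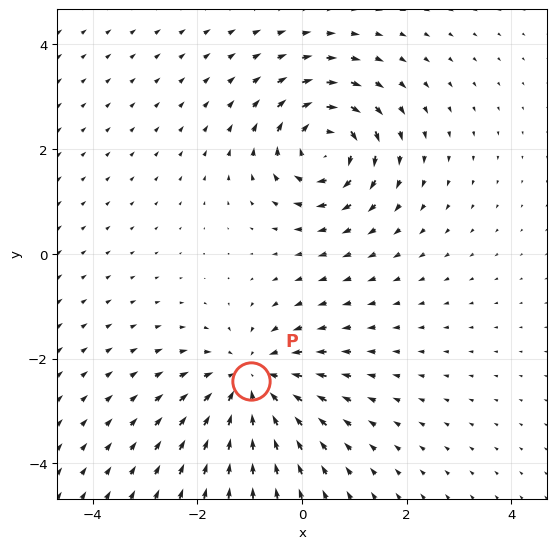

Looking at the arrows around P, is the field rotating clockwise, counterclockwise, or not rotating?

not rotating

Near P at (-1.0, -2.4) the arrows show no circulation. The curl there is ≈0.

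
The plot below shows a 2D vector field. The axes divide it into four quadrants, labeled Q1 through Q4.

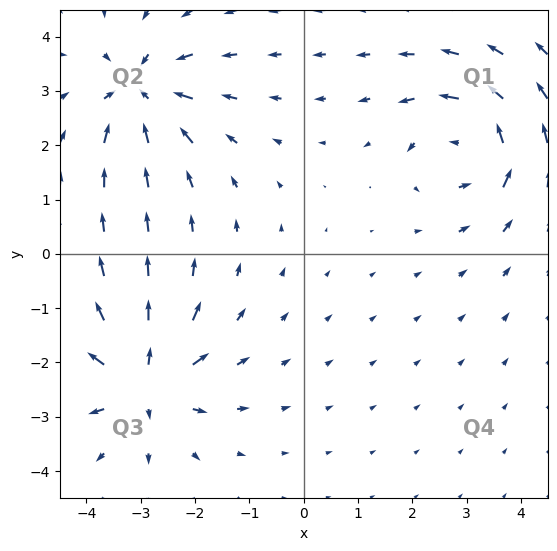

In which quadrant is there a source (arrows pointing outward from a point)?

The source sits at approximately (-2.9, -2.3), which lies in quadrant Q3. The divergence there is about +7, positive as expected for a source.

Q3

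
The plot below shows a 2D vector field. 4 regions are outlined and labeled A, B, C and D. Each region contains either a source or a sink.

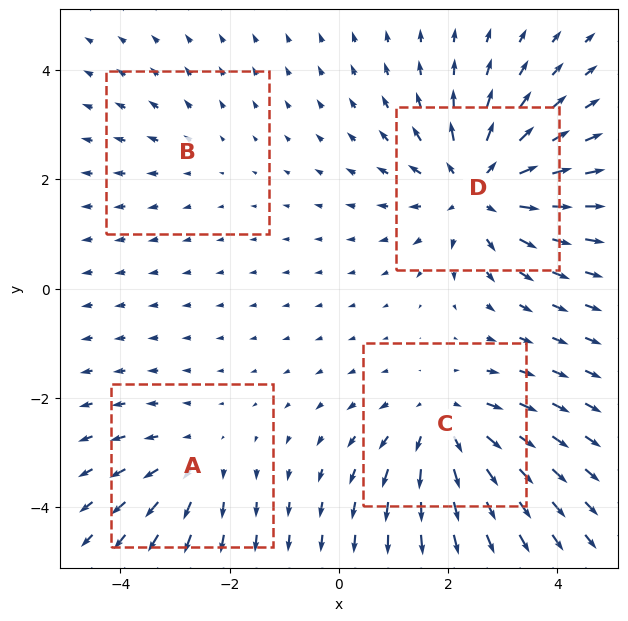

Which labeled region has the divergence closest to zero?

Divergence at each region's feature centre — A: about +3, B: about +2, C: about +5, D: about +6. Region B is closest to zero.

B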